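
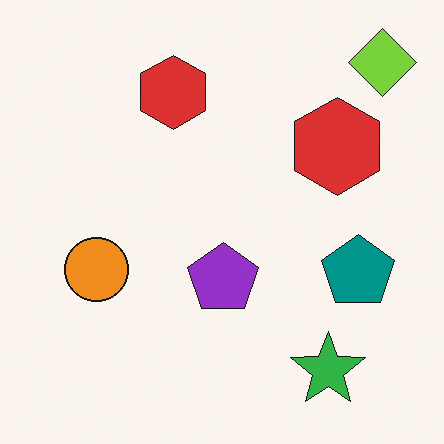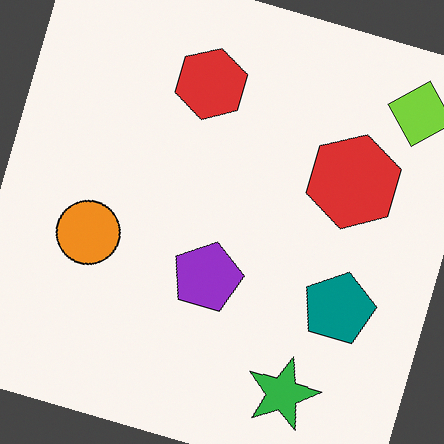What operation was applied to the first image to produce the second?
This is the original image rotated clockwise by a moderate amount.

Every shape is tilted by the same angle and the image corners show triangular fill wedges — a whole-image rotation by a non-right angle.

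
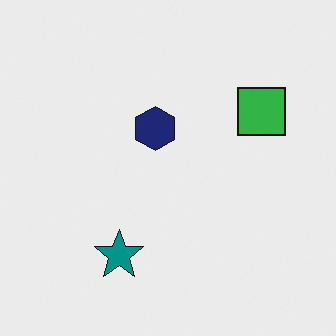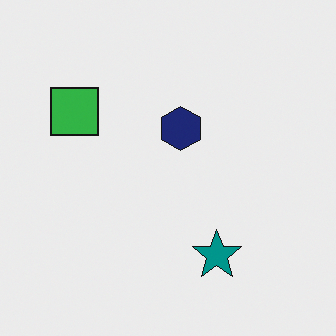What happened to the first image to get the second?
The transformation is: flipped horizontally (left ↔ right).

The green square is in the top-right of the first image and the top-left of the second — shapes on opposite sides of the vertical midline have swapped in a mirror flip.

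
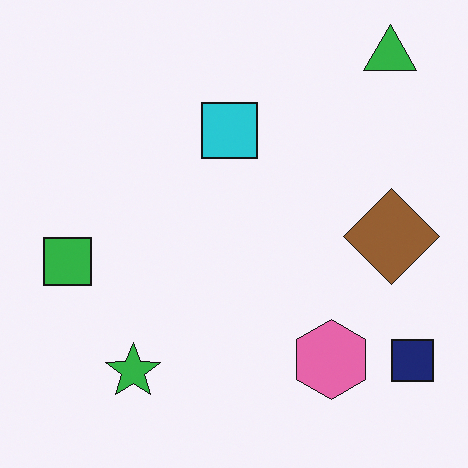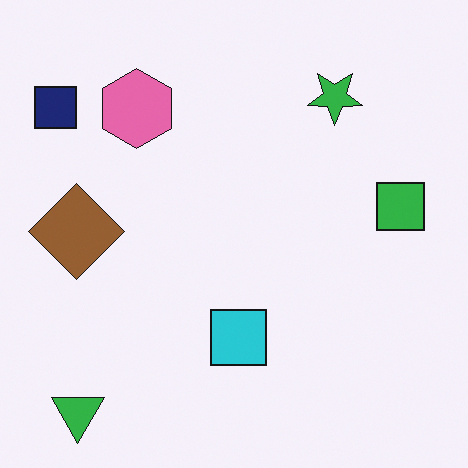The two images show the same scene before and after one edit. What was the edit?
Rotated 180°.

The green triangle sits in the top-right of the first image and the bottom-left of the second — consistent with a whole-image 180° rotation.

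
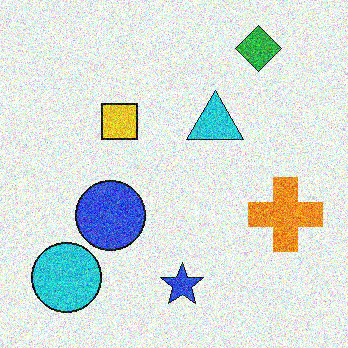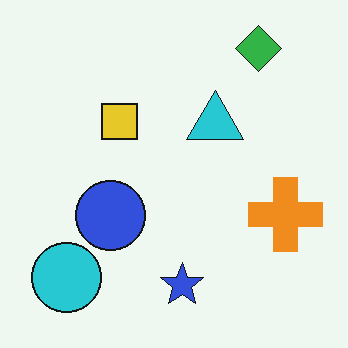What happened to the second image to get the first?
Degraded with a thick layer of grain.

Random speckle covers the whole image, including the flat background.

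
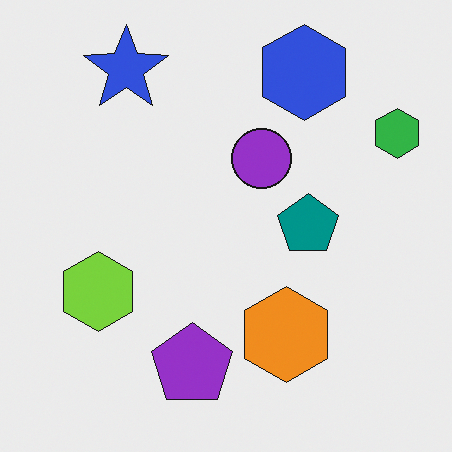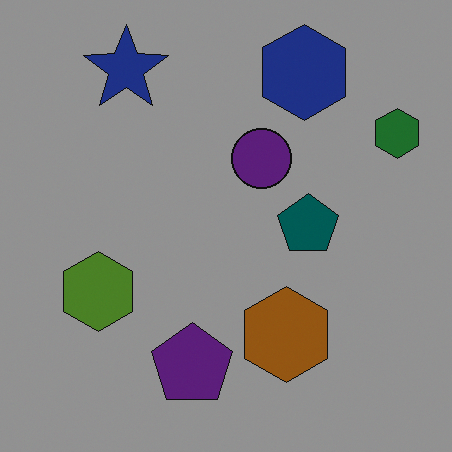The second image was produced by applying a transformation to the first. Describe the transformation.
The transformation is: noticeably darkened.

Every pixel — background and shapes alike — is uniformly darkened.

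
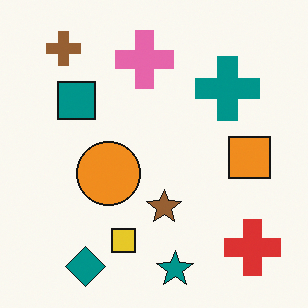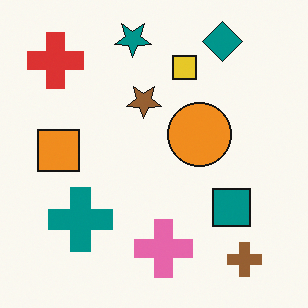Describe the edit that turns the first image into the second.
The second image is the first rotated 180°.

The brown cross sits in the top-left of the first image and the bottom-right of the second — consistent with a whole-image 180° rotation.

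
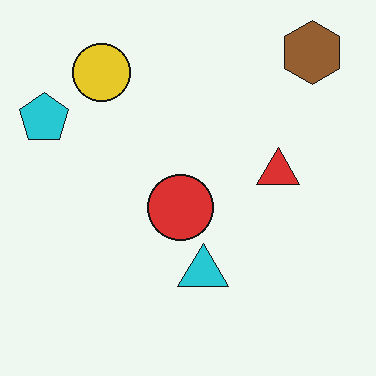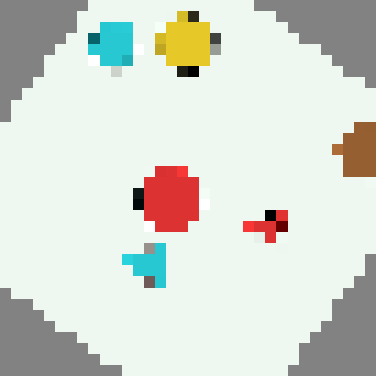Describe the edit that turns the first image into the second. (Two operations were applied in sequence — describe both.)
The transformation is: rotated clockwise by a large amount — several tens of degrees, then coarsely pixelated.

Every shape is tilted by the same angle and the image corners show triangular fill wedges — a whole-image rotation by a non-right angle. Shapes are reduced to large square blocks; fine edges and outlines are lost — a downscale-then-upscale (mosaic) effect.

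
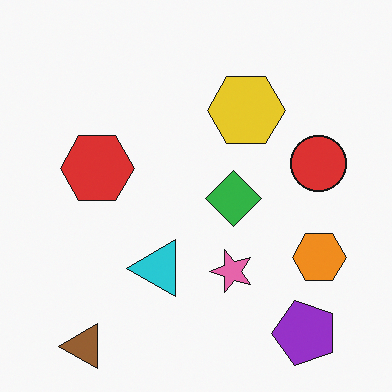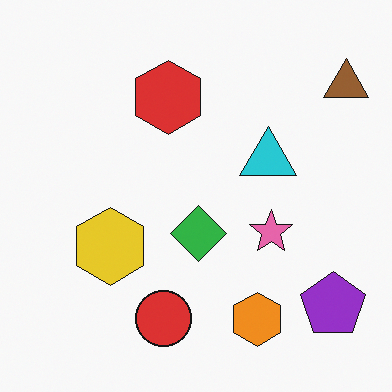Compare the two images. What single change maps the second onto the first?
The first image is the second transposed (reflected across the top-left ↔ bottom-right diagonal).

Shapes have swapped their row and column positions — what was in the top-right is now in the bottom-left — a diagonal reflection.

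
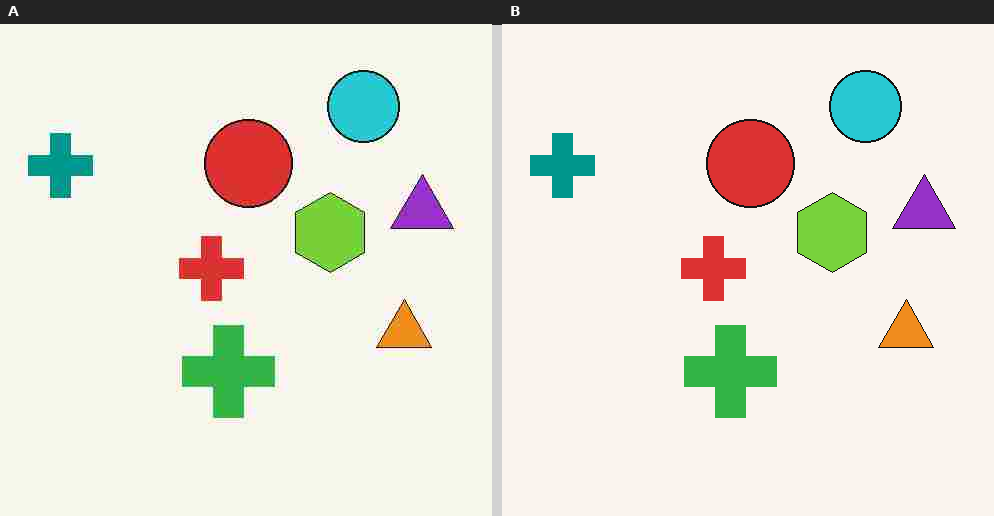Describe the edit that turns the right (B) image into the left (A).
The transformation is: heavily JPEG-compressed with obvious blocking artifacts.

Blocky 8×8 compression artifacts appear around shape edges and the flat background shows ringing — characteristic JPEG degradation.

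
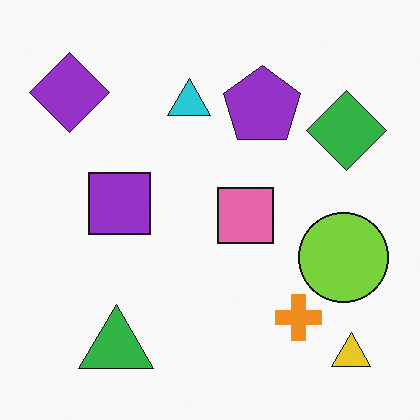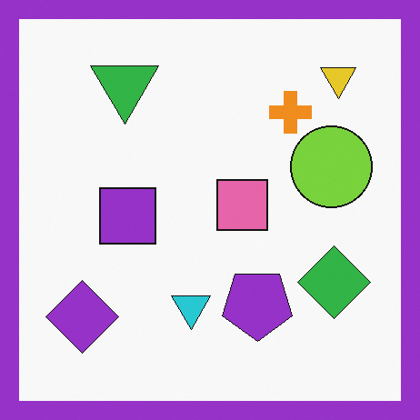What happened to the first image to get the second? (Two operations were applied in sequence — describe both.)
The second image is the first flipped vertically (top ↔ bottom), then framed with a purple border.

The yellow triangle is in the bottom-right of the first image and the top-right of the second — shapes on opposite sides of the horizontal midline have swapped in a mirror flip. A solid purple frame runs around the edge of the second image, with the content slightly shrunk inside it.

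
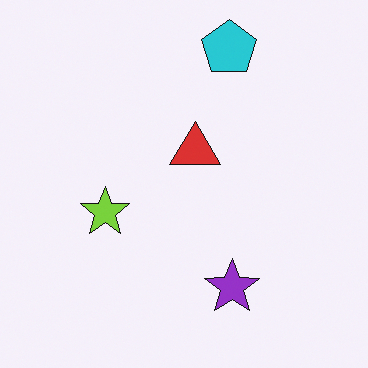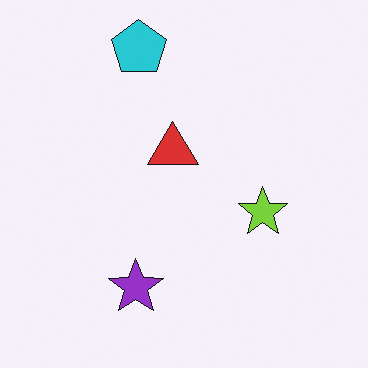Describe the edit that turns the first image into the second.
It was flipped horizontally (left ↔ right).

The lime star is in the left of the first image and the right of the second — shapes on opposite sides of the vertical midline have swapped in a mirror flip.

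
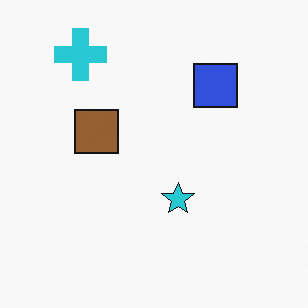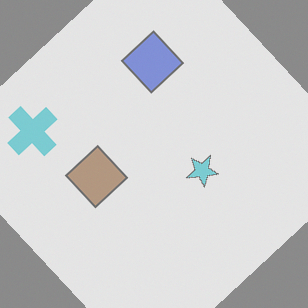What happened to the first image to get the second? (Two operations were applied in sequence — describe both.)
The image was rotated counter-clockwise by a large amount — several tens of degrees, then given much lower contrast.

Every shape is tilted by the same angle and the image corners show triangular fill wedges — a whole-image rotation by a non-right angle. Tones are pushed toward mid-grey across the whole image — a global contrast change.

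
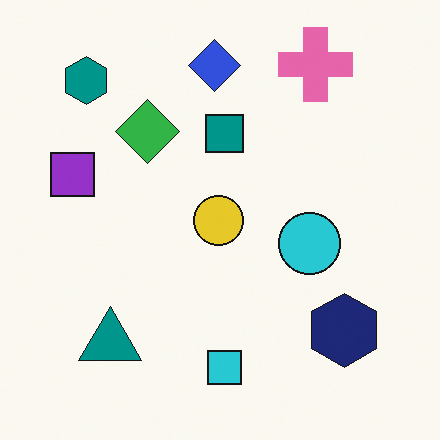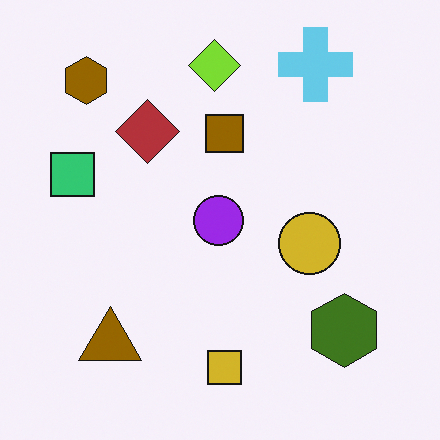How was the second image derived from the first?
This is the original image hue-shifted through roughly half the color wheel.

Every shape's color has rotated by the same amount around the hue wheel — a uniform hue shift.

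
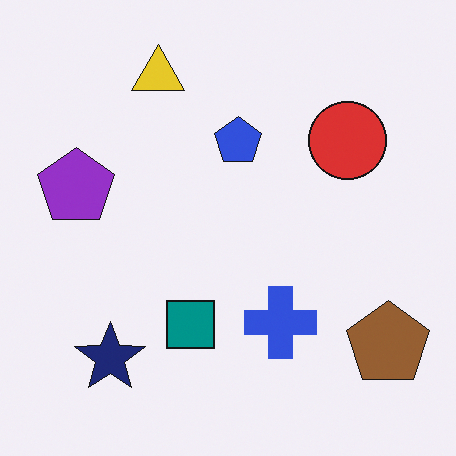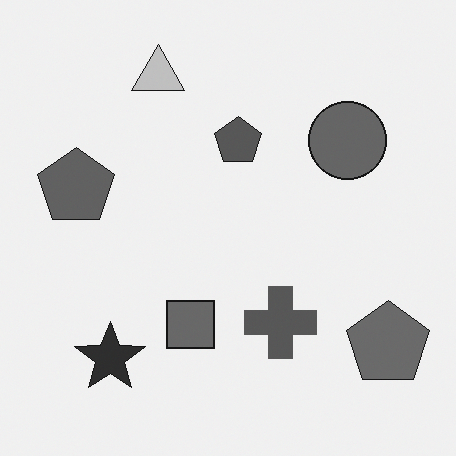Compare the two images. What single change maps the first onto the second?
The transformation is: converted to grayscale.

All color is removed — every shape is now a shade of grey.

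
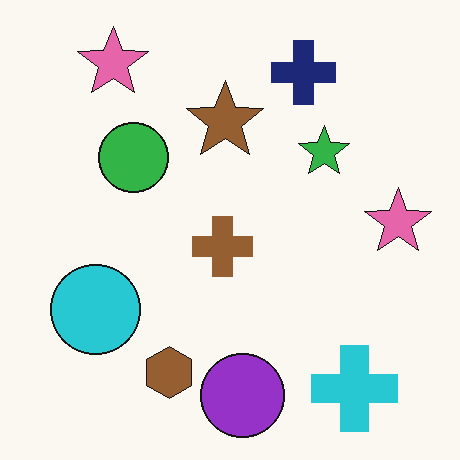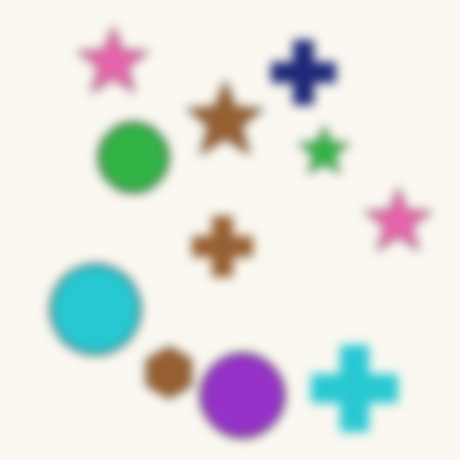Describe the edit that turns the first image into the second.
The second image is the first strongly gaussian-blurred.

Shape edges and outlines are uniformly softened across the whole image.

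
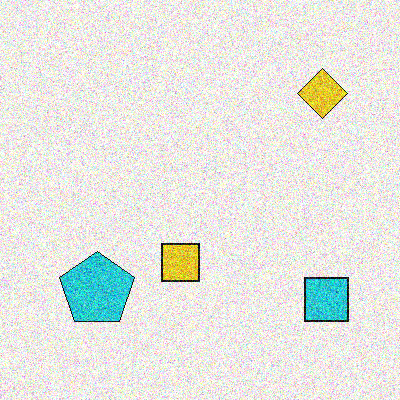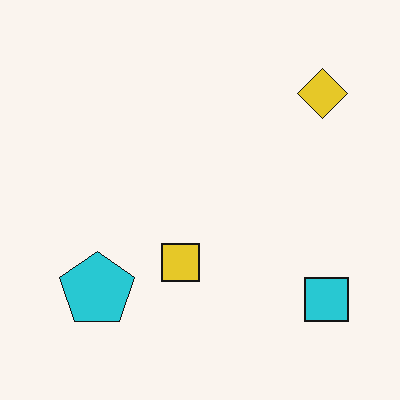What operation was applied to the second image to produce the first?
The transformation is: degraded with heavy additive noise.

Random speckle covers the whole image, including the flat background.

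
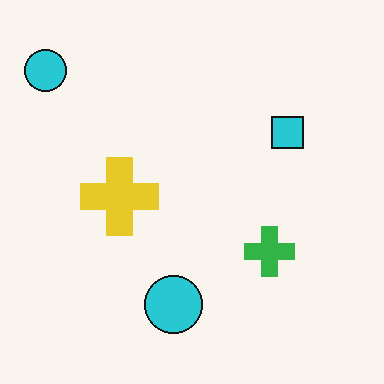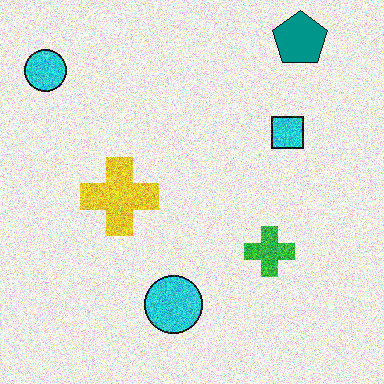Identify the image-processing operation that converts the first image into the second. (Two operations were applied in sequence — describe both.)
This is the original image degraded with strong gaussian noise, then overlaid with an additional teal pentagon.

Random speckle covers the whole image, including the flat background. A teal pentagon appears in the second image that is absent from the first.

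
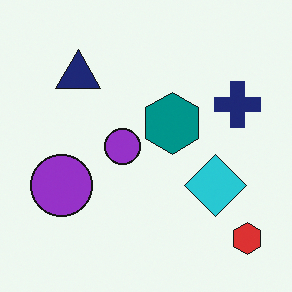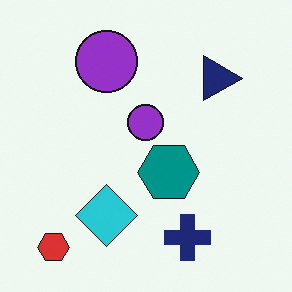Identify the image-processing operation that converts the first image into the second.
Rotated 90° clockwise.

The red hexagon sits in the bottom-right of the first image and the bottom-left of the second — consistent with a whole-image 90° clockwise rotation.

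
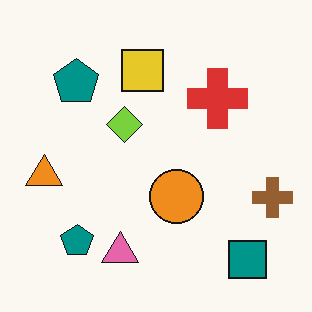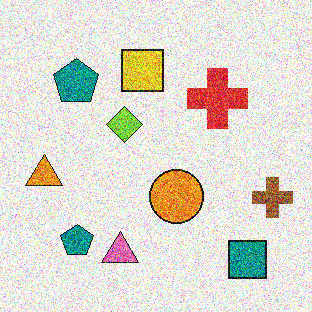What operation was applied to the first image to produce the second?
The image was degraded with a thick layer of grain.

Random speckle covers the whole image, including the flat background.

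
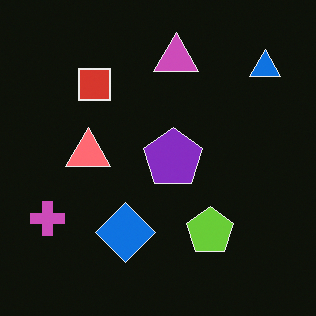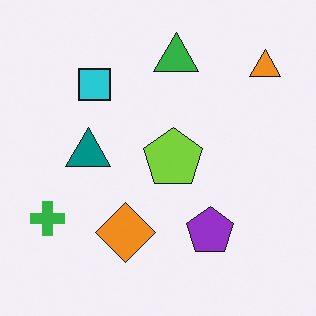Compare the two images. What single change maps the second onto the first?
The first image is the second color-inverted (negative).

The light background has become dark and every shape's color is its complement — a photographic negative.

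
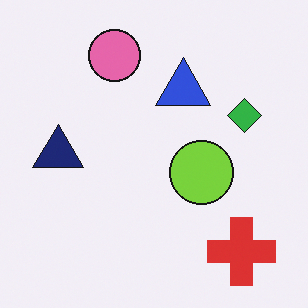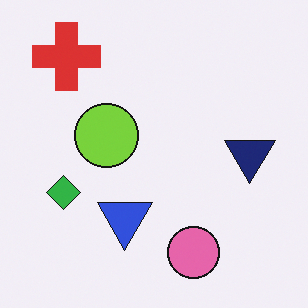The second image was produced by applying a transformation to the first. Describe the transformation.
The image was rotated 180°.

The red cross sits in the bottom-right of the first image and the top-left of the second — consistent with a whole-image 180° rotation.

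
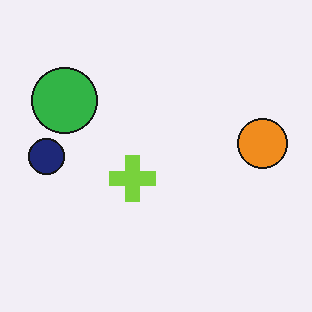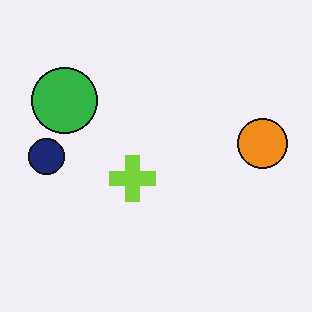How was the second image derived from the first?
Given moderate JPEG compression.

Blocky 8×8 compression artifacts appear around shape edges and the flat background shows ringing — characteristic JPEG degradation.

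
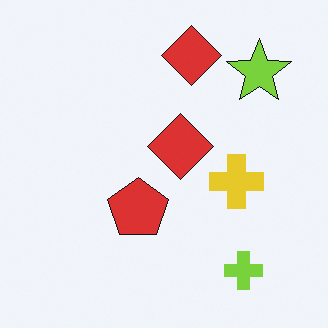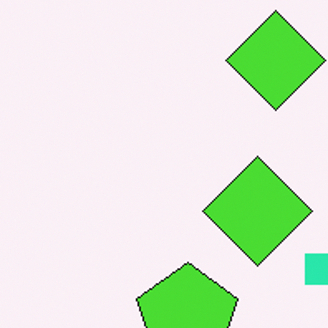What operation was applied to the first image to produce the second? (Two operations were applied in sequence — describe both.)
This is the original image hue-shifted by a moderate amount, then cropped tightly and scaled back up.

Every shape's color has rotated by the same amount around the hue wheel — a uniform hue shift. The visible shapes are larger and the field of view is narrower; shapes near the original edges may be partly or wholly outside the frame — a crop-and-rescale.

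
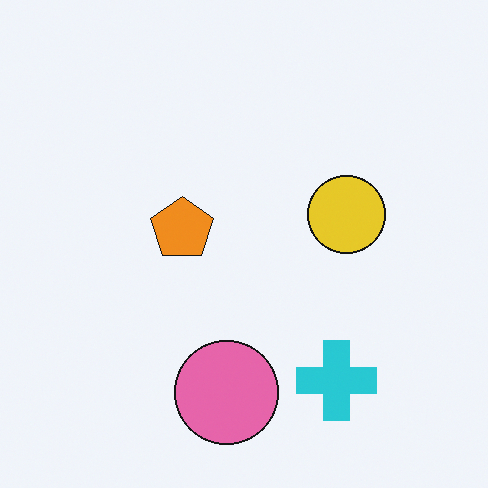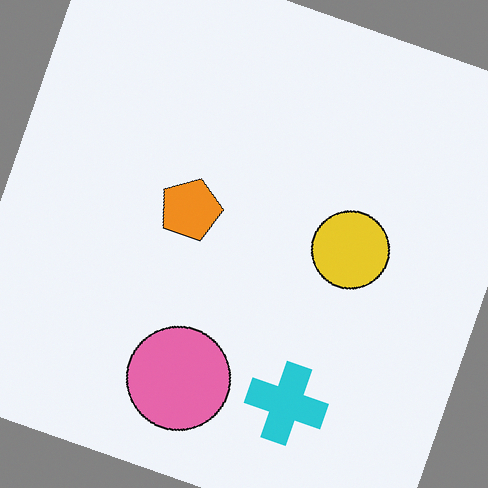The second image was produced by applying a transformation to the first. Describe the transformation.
Rotated clockwise by a clearly visible amount.

Every shape is tilted by the same angle and the image corners show triangular fill wedges — a whole-image rotation by a non-right angle.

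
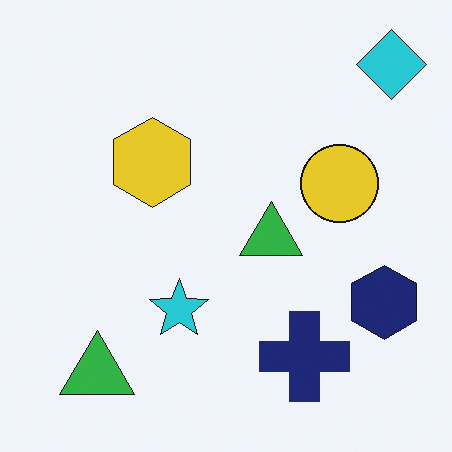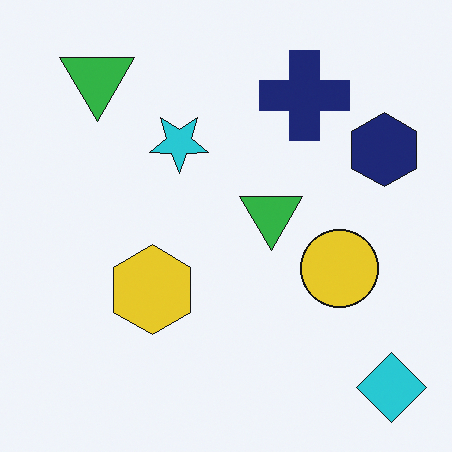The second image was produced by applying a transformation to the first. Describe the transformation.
Flipped vertically (top ↔ bottom).

The cyan diamond is in the top-right of the first image and the bottom-right of the second — shapes on opposite sides of the horizontal midline have swapped in a mirror flip.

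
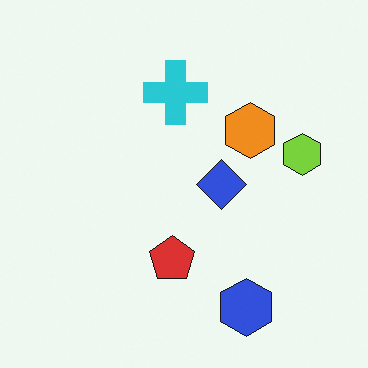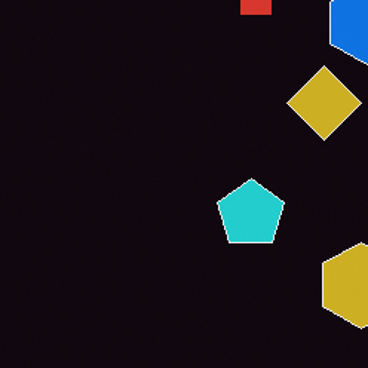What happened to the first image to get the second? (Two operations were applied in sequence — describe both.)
The second image is the first cropped to a modestly smaller region and rescaled, then color-inverted (negative).

The visible shapes are larger and the field of view is narrower; shapes near the original edges may be partly or wholly outside the frame — a crop-and-rescale. The light background has become dark and every shape's color is its complement — a photographic negative.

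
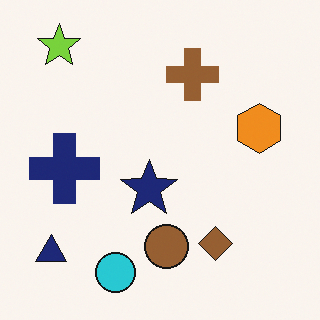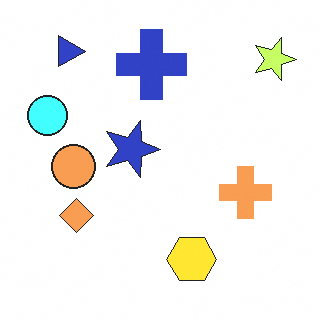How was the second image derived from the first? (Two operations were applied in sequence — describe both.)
The second image is the first brightened a lot, then rotated 90° clockwise.

Every pixel — background and shapes alike — is uniformly brightened. The lime star sits in the top-left of the first image and the top-right of the second — consistent with a whole-image 90° clockwise rotation.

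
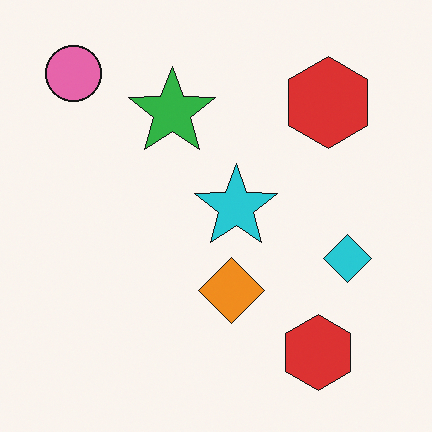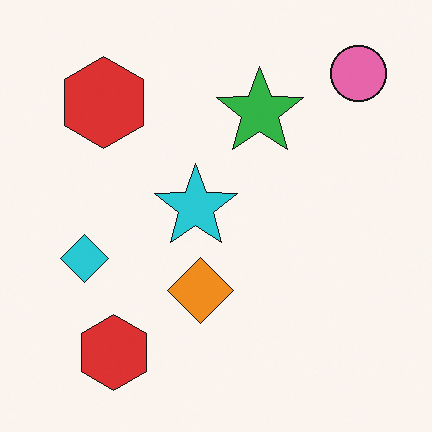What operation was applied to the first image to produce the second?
The second image is the first flipped horizontally (left ↔ right).

The pink circle is in the top-left of the first image and the top-right of the second — shapes on opposite sides of the vertical midline have swapped in a mirror flip.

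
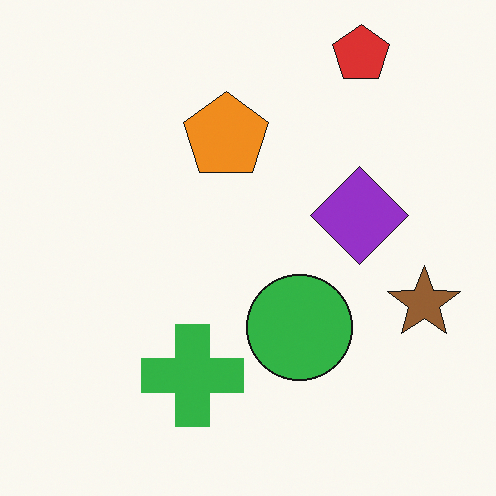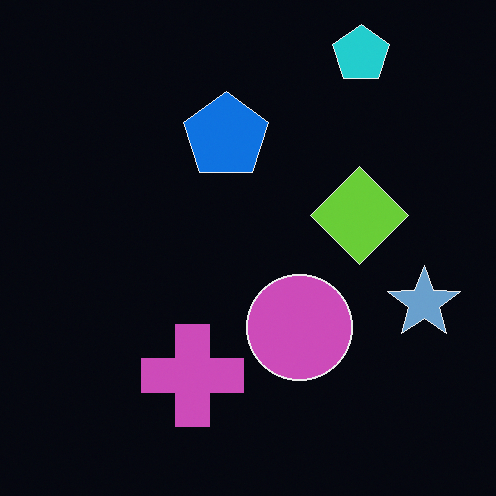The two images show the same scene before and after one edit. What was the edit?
Color-inverted (negative).

The light background has become dark and every shape's color is its complement — a photographic negative.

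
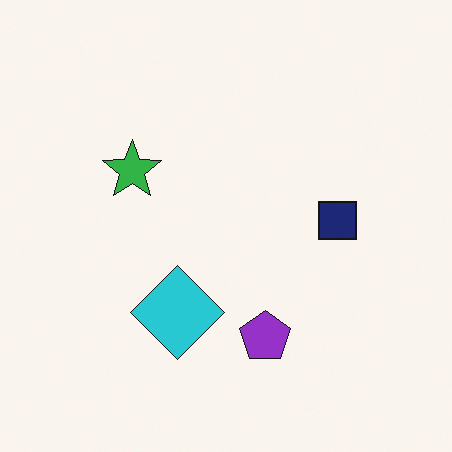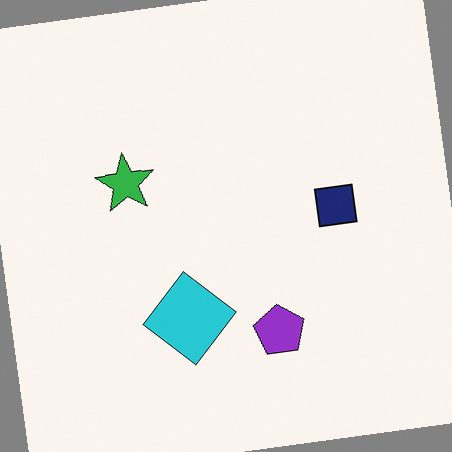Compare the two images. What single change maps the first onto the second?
The transformation is: rotated counter-clockwise by a slight angle.

Every shape is tilted by the same angle and the image corners show triangular fill wedges — a whole-image rotation by a non-right angle.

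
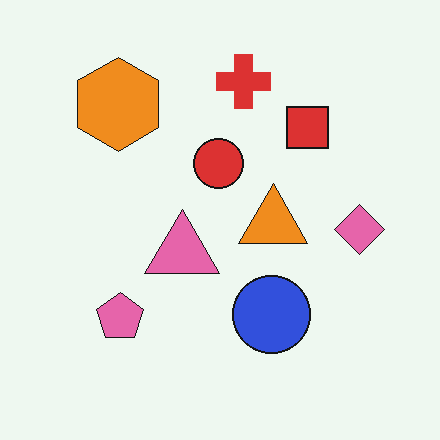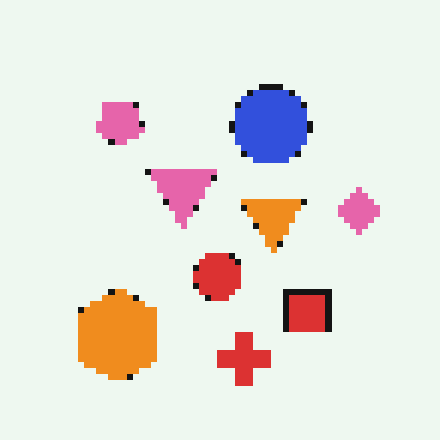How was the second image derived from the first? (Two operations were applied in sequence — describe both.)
It was flipped vertically (top ↔ bottom), then moderately pixelated.

The red cross is in the top of the first image and the bottom of the second — shapes on opposite sides of the horizontal midline have swapped in a mirror flip. Shapes are reduced to large square blocks; fine edges and outlines are lost — a downscale-then-upscale (mosaic) effect.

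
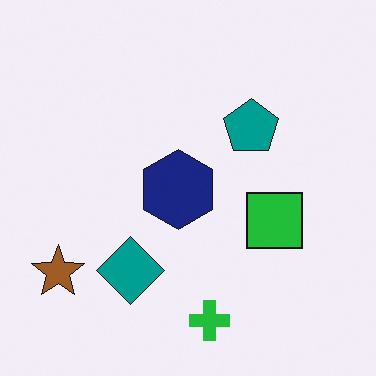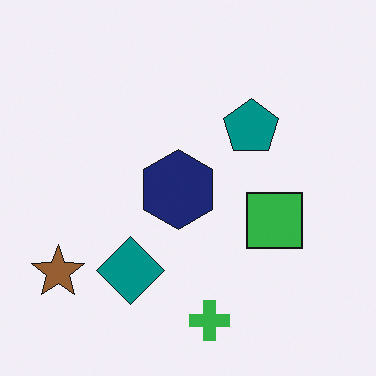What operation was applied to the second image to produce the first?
The first image is the second slightly oversaturated.

All colors are more vivid — a global saturation change.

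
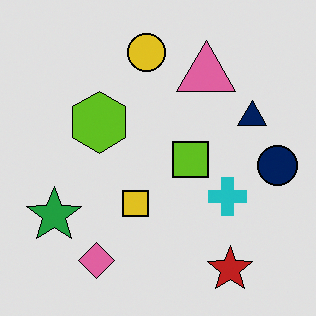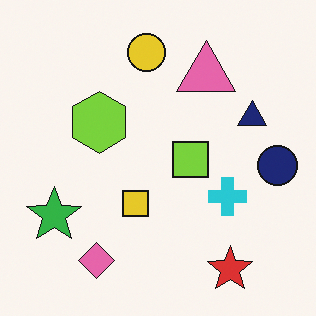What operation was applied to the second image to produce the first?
The image was posterized to a reduced palette.

Each flat color has snapped to a coarser quantized level — most visibly, the near-white background has dropped to a flat grey.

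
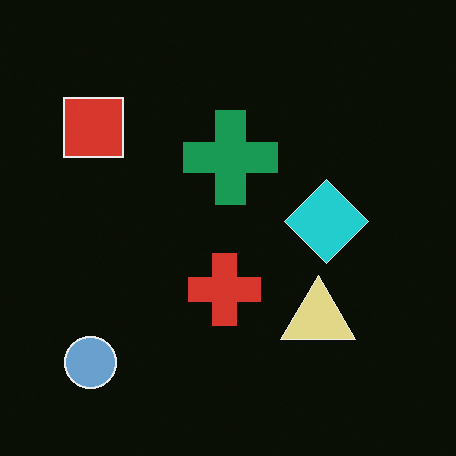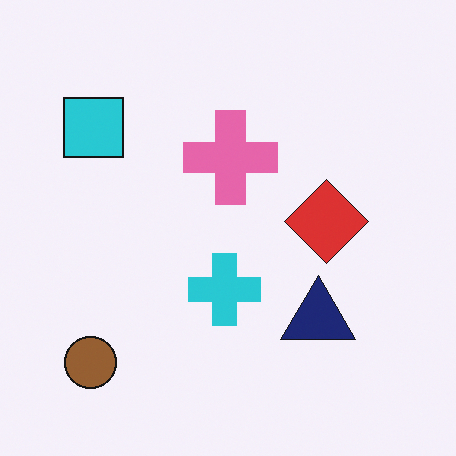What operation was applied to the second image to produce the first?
The transformation is: color-inverted (negative).

The light background has become dark and every shape's color is its complement — a photographic negative.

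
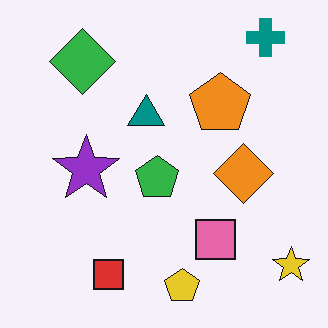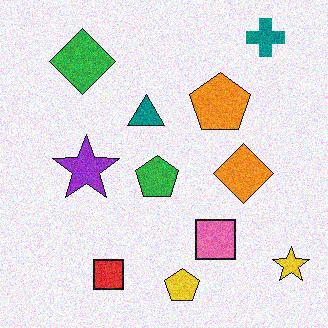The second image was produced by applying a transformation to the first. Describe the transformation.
Degraded with visible gaussian noise.

Random speckle covers the whole image, including the flat background.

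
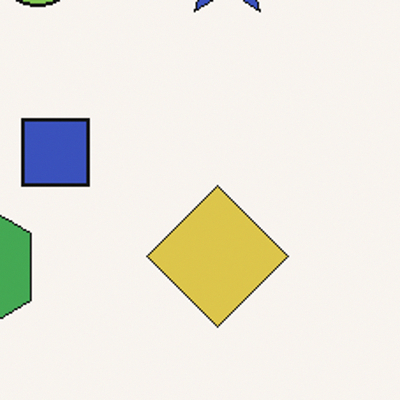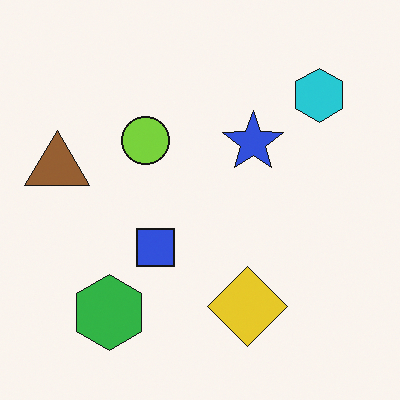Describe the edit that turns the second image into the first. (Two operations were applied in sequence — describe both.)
The first image is the second cropped tightly and scaled back up, then slightly desaturated.

The visible shapes are larger and the field of view is narrower; shapes near the original edges may be partly or wholly outside the frame — a crop-and-rescale. All colors are more muted and greyish — a global saturation change.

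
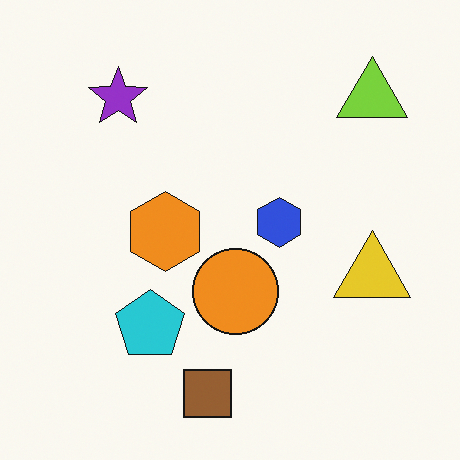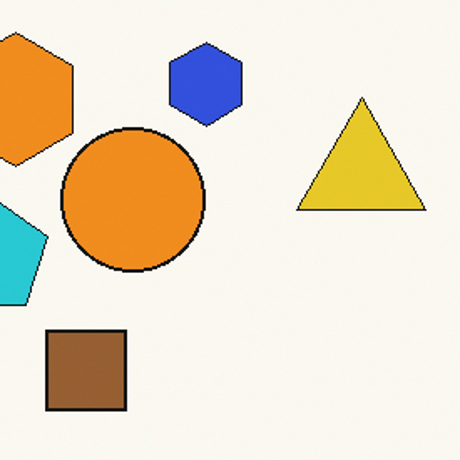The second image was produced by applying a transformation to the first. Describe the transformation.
Cropped to a noticeably smaller region and rescaled.

The visible shapes are larger and the field of view is narrower; shapes near the original edges may be partly or wholly outside the frame — a crop-and-rescale.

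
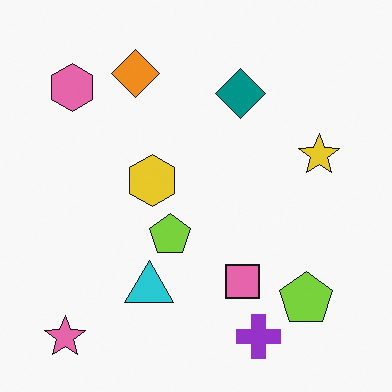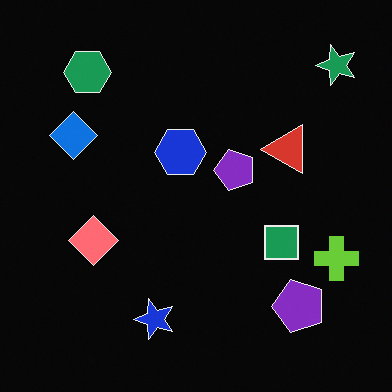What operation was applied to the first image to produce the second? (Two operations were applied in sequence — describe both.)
It was transposed (reflected across the top-left ↔ bottom-right diagonal), then color-inverted (negative).

Shapes have swapped their row and column positions — what was in the top-right is now in the bottom-left — a diagonal reflection. The light background has become dark and every shape's color is its complement — a photographic negative.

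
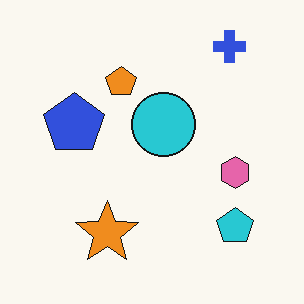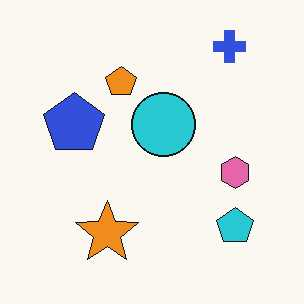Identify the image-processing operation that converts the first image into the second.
It was given moderate JPEG compression.

Blocky 8×8 compression artifacts appear around shape edges and the flat background shows ringing — characteristic JPEG degradation.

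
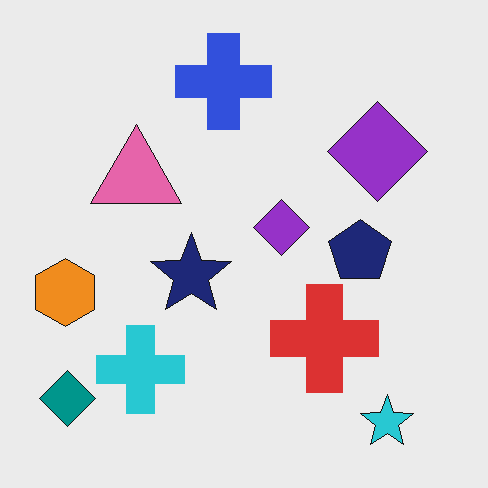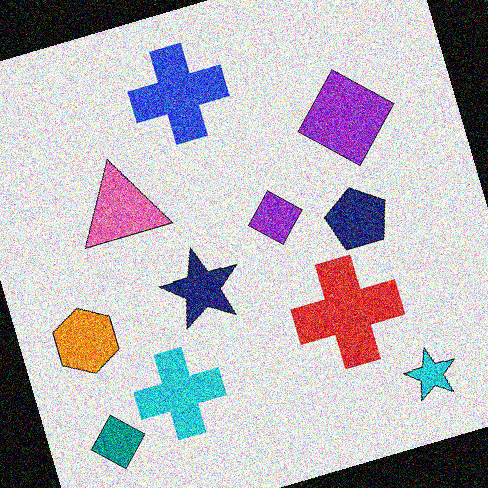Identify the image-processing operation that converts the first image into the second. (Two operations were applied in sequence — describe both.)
Rotated counter-clockwise by a moderate amount, then degraded with strong gaussian noise.

Every shape is tilted by the same angle and the image corners show triangular fill wedges — a whole-image rotation by a non-right angle. Random speckle covers the whole image, including the flat background.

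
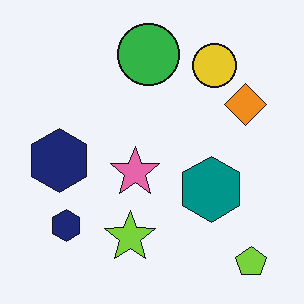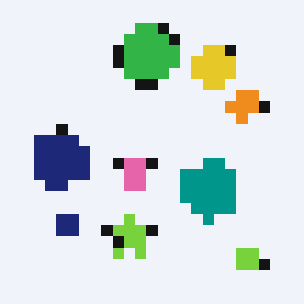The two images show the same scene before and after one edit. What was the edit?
This is the original image heavily pixelated into large blocks.

Shapes are reduced to large square blocks; fine edges and outlines are lost — a downscale-then-upscale (mosaic) effect.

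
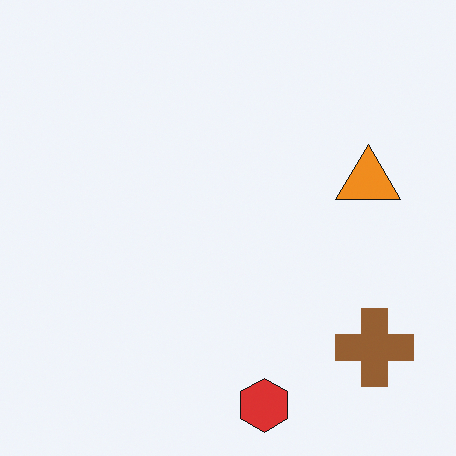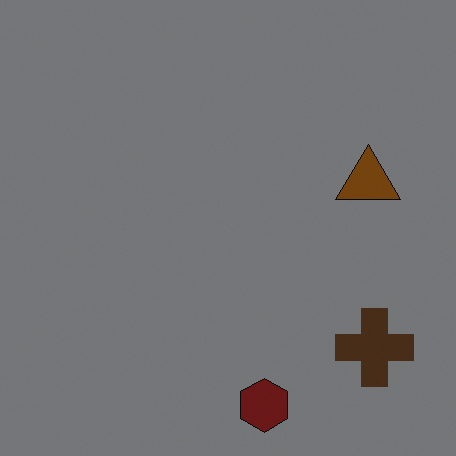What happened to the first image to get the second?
This is the original image darkened a lot.

Every pixel — background and shapes alike — is uniformly darkened.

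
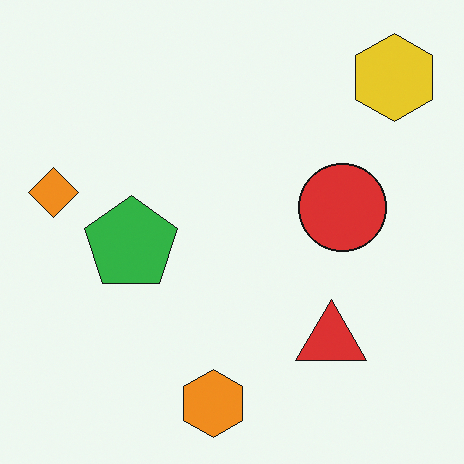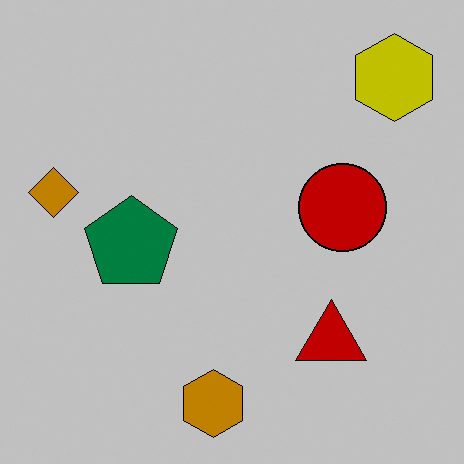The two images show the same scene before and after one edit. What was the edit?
This is the original image aggressively posterized.

Each flat color has snapped to a coarser quantized level — most visibly, the near-white background has dropped to a flat grey.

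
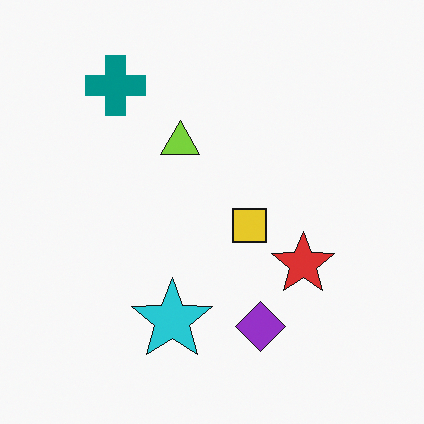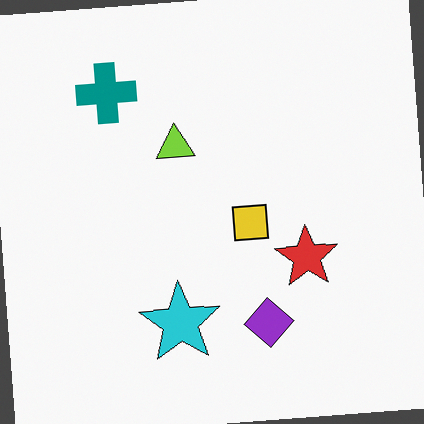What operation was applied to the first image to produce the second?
The second image is the first rotated counter-clockwise by a few degrees.

Every shape is tilted by the same angle and the image corners show triangular fill wedges — a whole-image rotation by a non-right angle.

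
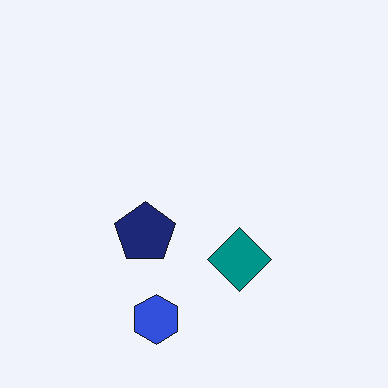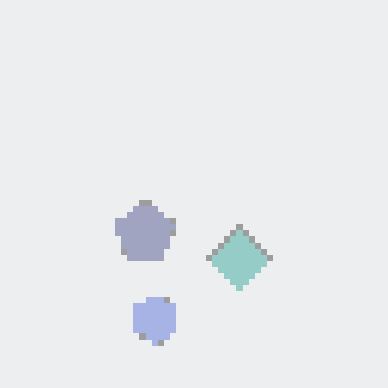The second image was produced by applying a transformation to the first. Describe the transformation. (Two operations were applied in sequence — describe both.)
Pixelated into visible square blocks, then washed out (contrast reduced).

Shapes are reduced to large square blocks; fine edges and outlines are lost — a downscale-then-upscale (mosaic) effect. Tones are pushed toward mid-grey across the whole image — a global contrast change.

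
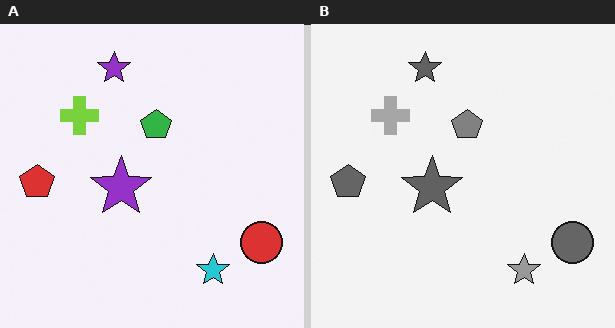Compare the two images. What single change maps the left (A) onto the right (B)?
This is the original image converted to grayscale.

All color is removed — every shape is now a shade of grey.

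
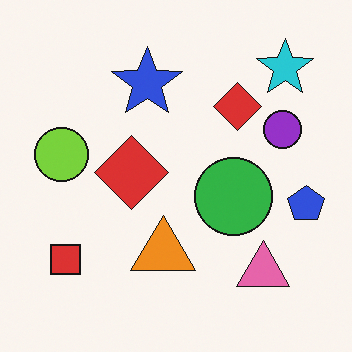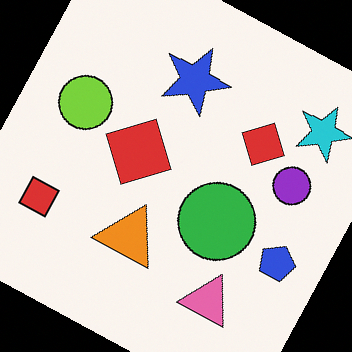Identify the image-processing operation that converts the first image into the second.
It was rotated clockwise by a clearly visible amount.

Every shape is tilted by the same angle and the image corners show triangular fill wedges — a whole-image rotation by a non-right angle.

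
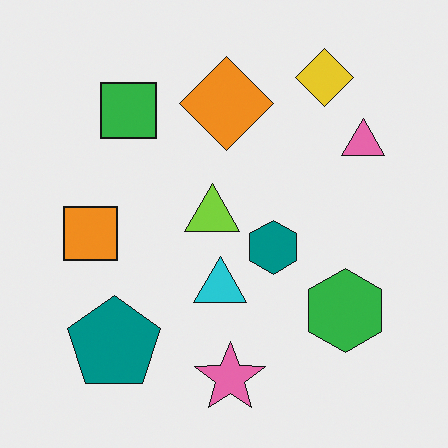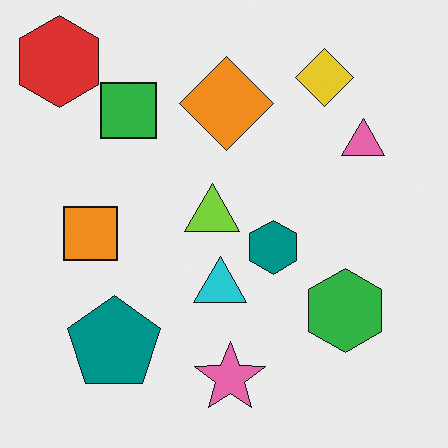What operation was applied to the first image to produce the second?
This is the original image overlaid with an additional red hexagon.

A red hexagon appears in the second image that is absent from the first.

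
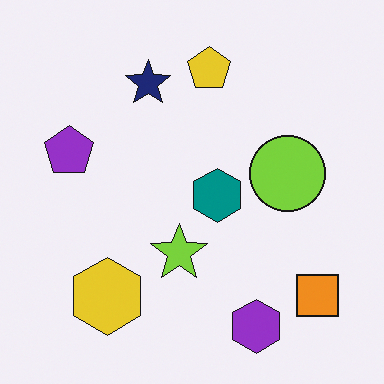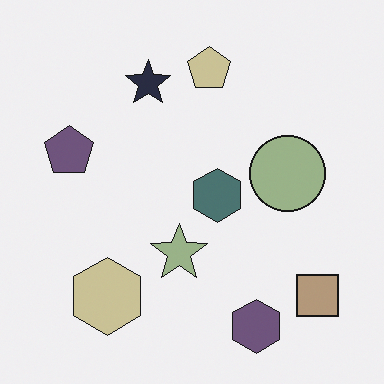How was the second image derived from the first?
The second image is the first heavily desaturated.

All colors are more muted and greyish — a global saturation change.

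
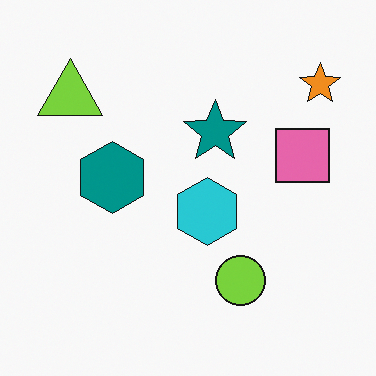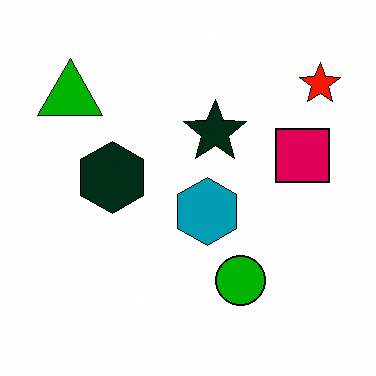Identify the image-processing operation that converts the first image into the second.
The image was given much higher contrast.

Tones are pushed away from mid-grey across the whole image — a global contrast change.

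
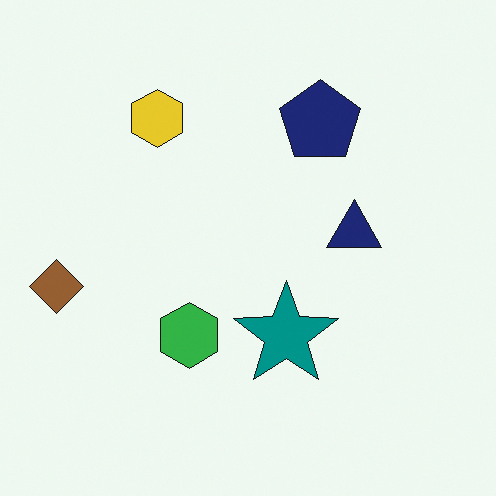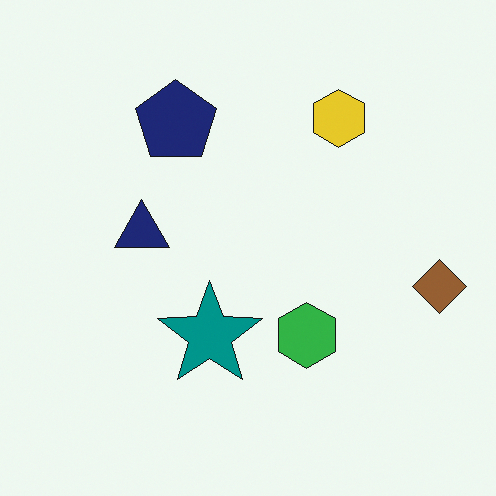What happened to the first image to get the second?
It was flipped horizontally (left ↔ right).

The brown diamond is in the left of the first image and the right of the second — shapes on opposite sides of the vertical midline have swapped in a mirror flip.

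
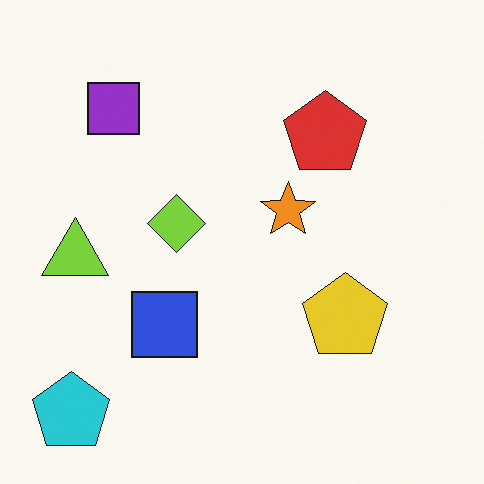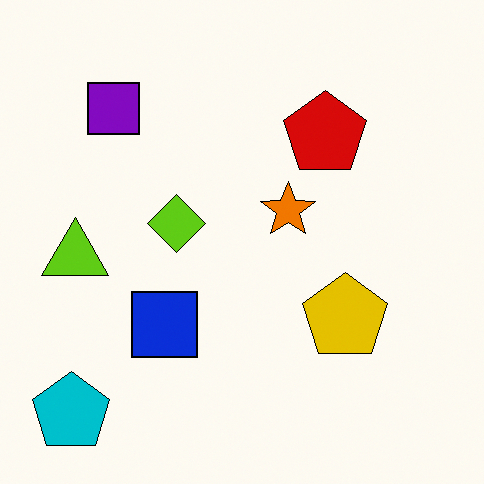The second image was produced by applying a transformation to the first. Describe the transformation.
Given slightly increased contrast.

Tones are pushed away from mid-grey across the whole image — a global contrast change.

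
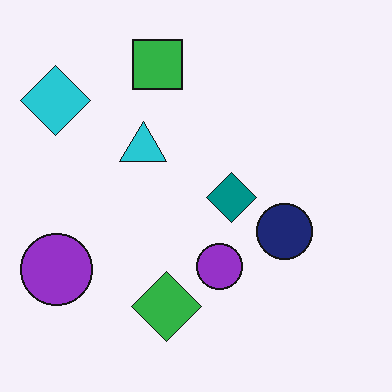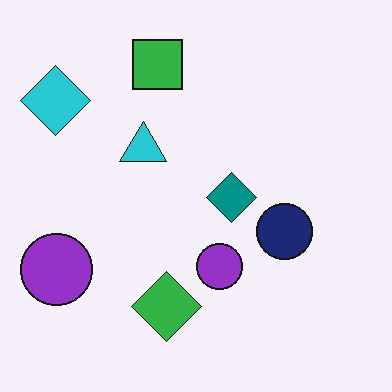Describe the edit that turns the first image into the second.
It was given moderate JPEG compression.

Blocky 8×8 compression artifacts appear around shape edges and the flat background shows ringing — characteristic JPEG degradation.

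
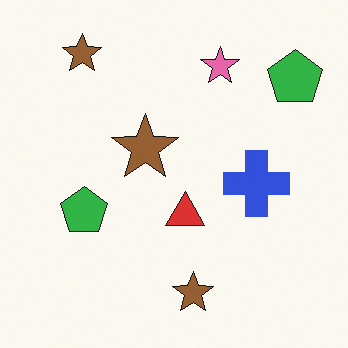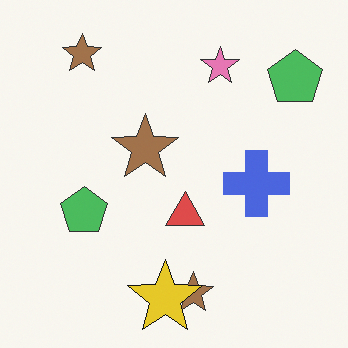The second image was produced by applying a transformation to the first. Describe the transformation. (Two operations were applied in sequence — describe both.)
The transformation is: given slightly reduced contrast, then overlaid with an additional yellow star.

Tones are pushed toward mid-grey across the whole image — a global contrast change. A yellow star appears in the second image that is absent from the first.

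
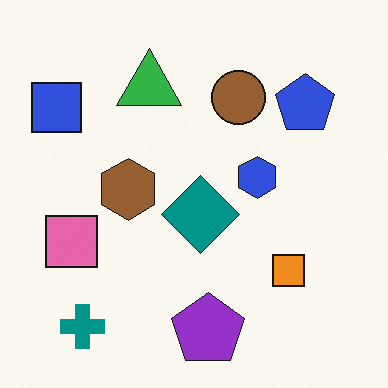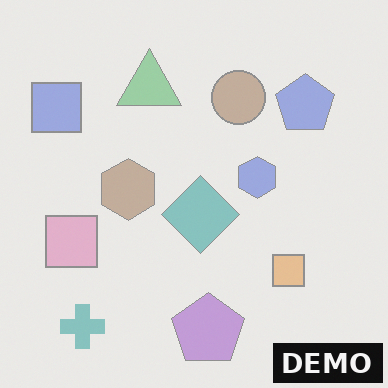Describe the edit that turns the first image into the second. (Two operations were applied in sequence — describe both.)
This is the original image washed out (contrast reduced), then watermarked with the text "DEMO" in the lower-right corner.

Tones are pushed toward mid-grey across the whole image — a global contrast change. A dark label reading "DEMO" appears in the lower-right corner.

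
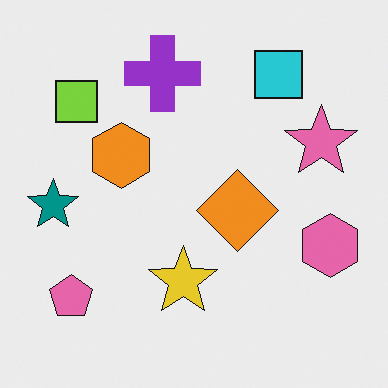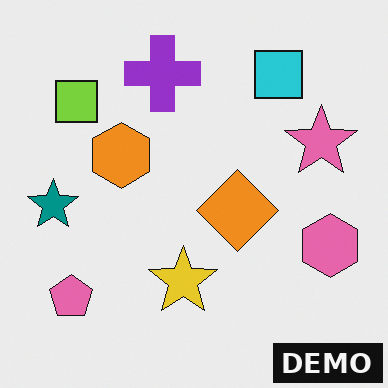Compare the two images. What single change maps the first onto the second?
Watermarked with the text "DEMO" in the lower-right corner.

A dark label reading "DEMO" appears in the lower-right corner.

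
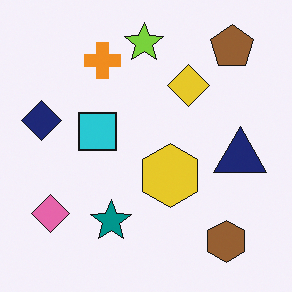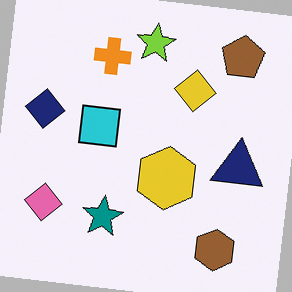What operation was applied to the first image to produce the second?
This is the original image rotated clockwise by a slight angle.

Every shape is tilted by the same angle and the image corners show triangular fill wedges — a whole-image rotation by a non-right angle.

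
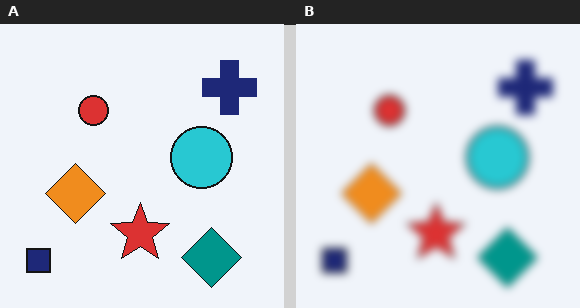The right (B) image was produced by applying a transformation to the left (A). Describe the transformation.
The image was moderately blurred.

Shape edges and outlines are uniformly softened across the whole image.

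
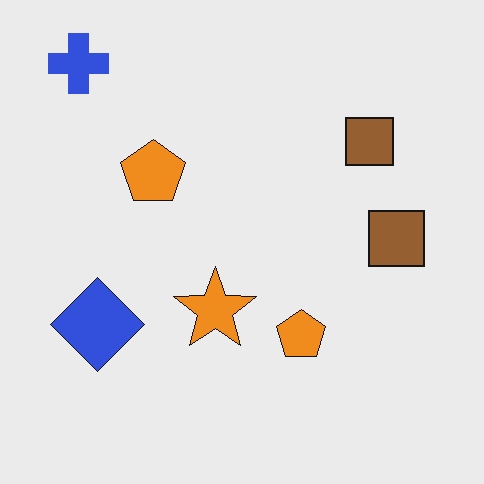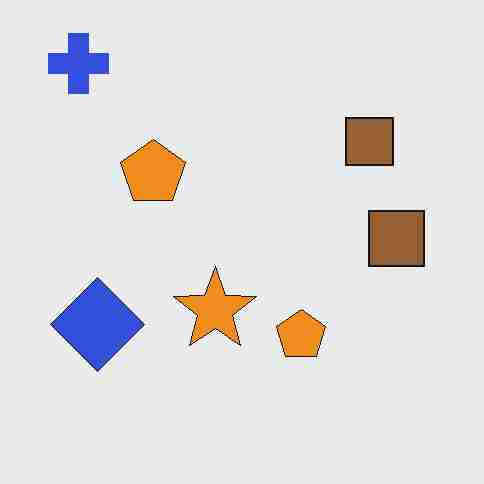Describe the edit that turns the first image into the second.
Heavily JPEG-compressed with obvious blocking artifacts.

Blocky 8×8 compression artifacts appear around shape edges and the flat background shows ringing — characteristic JPEG degradation.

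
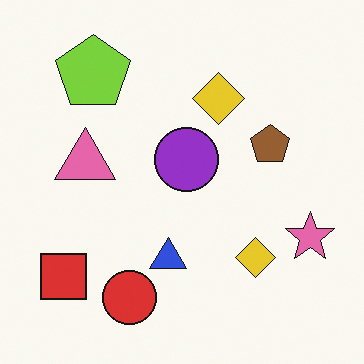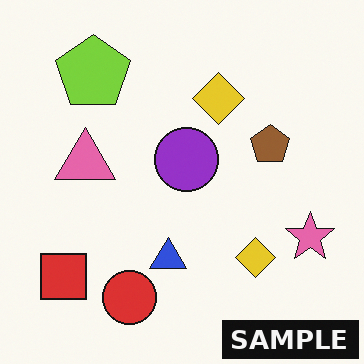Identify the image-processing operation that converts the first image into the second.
Watermarked with the text "SAMPLE" in the lower-right corner.

A dark label reading "SAMPLE" appears in the lower-right corner.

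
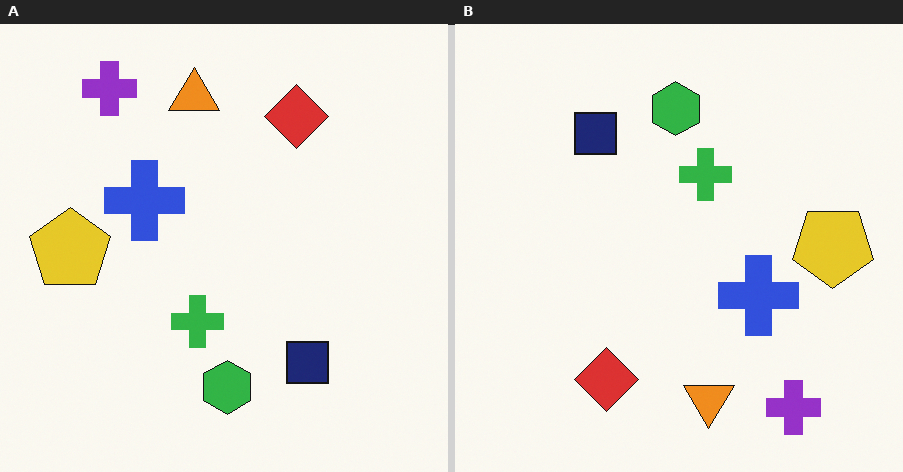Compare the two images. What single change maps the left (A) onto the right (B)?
The image was rotated 180°.

The purple cross sits in the top-left of the left (A) image and the bottom-right of the right (B) — consistent with a whole-image 180° rotation.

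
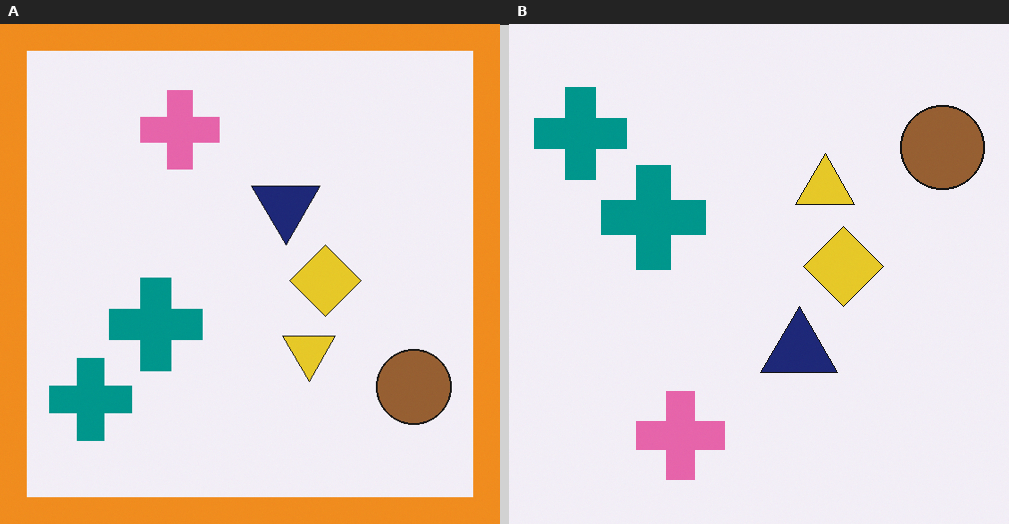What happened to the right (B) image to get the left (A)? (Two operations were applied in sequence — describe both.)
It was flipped vertically (top ↔ bottom), then framed with a orange border.

The pink cross is in the bottom of the right (B) image and the top of the left (A) — shapes on opposite sides of the horizontal midline have swapped in a mirror flip. A solid orange frame runs around the edge of the left (A) image, with the content slightly shrunk inside it.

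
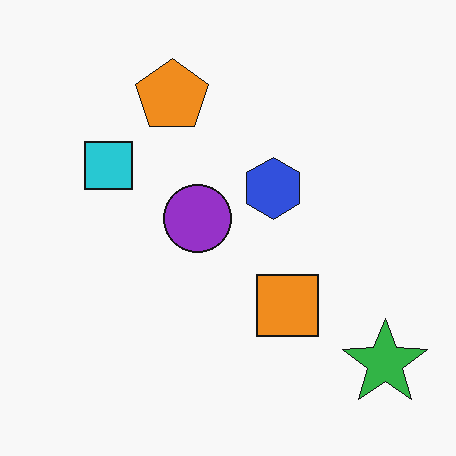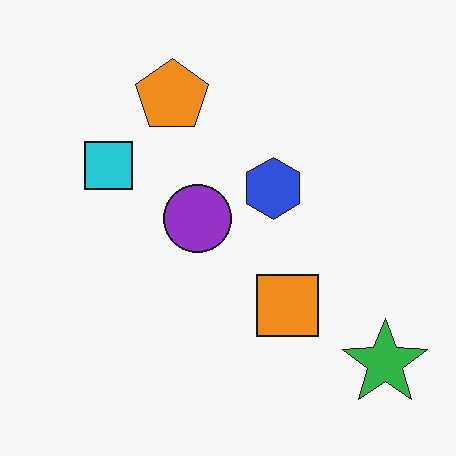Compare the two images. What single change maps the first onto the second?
The image was JPEG-compressed with visible artifacts.

Blocky 8×8 compression artifacts appear around shape edges and the flat background shows ringing — characteristic JPEG degradation.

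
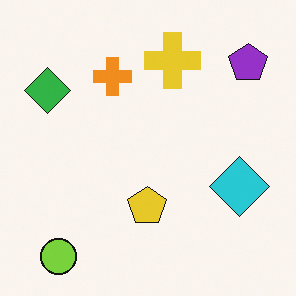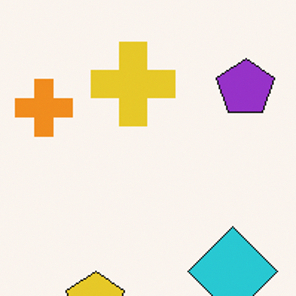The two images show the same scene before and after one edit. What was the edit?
Cropped slightly and scaled back up.

The visible shapes are larger and the field of view is narrower; shapes near the original edges may be partly or wholly outside the frame — a crop-and-rescale.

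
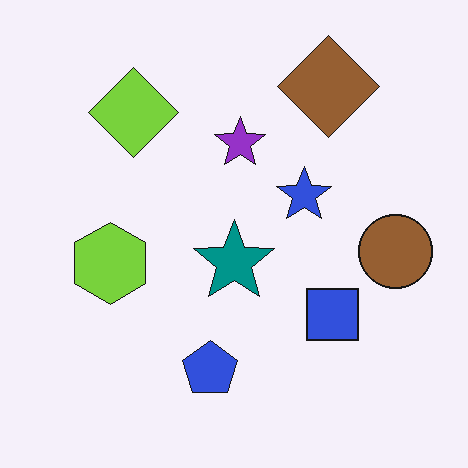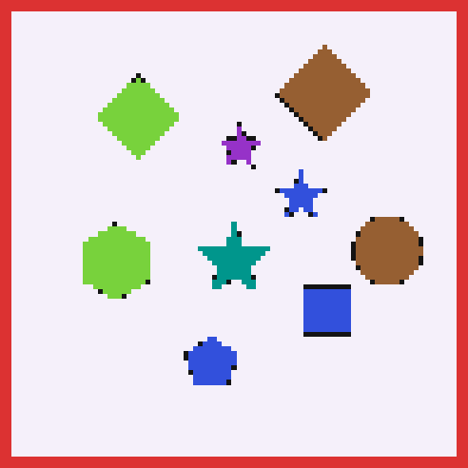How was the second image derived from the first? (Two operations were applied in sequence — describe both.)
This is the original image mildly pixelated, then framed with a red border.

Shapes are reduced to large square blocks; fine edges and outlines are lost — a downscale-then-upscale (mosaic) effect. A solid red frame runs around the edge of the second image, with the content slightly shrunk inside it.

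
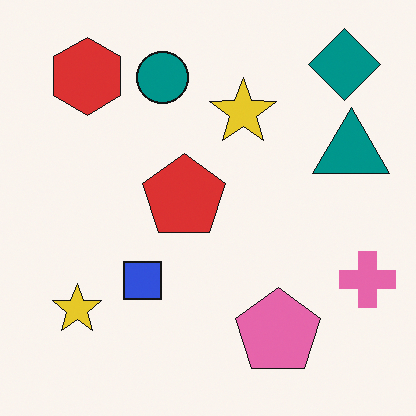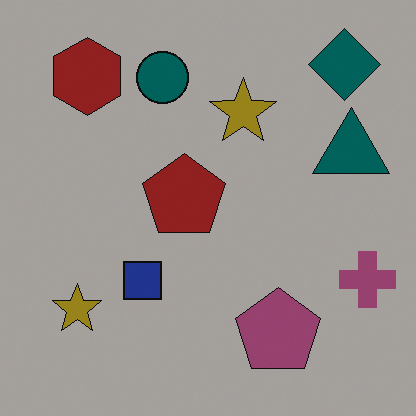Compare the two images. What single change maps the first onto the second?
The transformation is: darkened a lot.

Every pixel — background and shapes alike — is uniformly darkened.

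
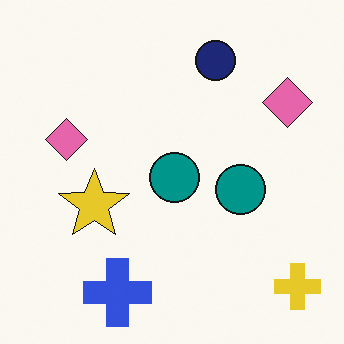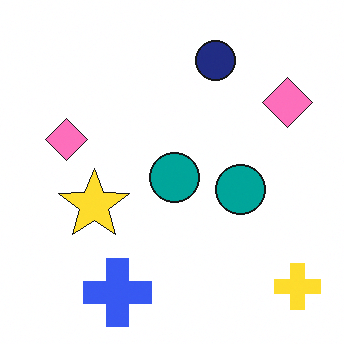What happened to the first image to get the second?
It was slightly brightened.

Every pixel — background and shapes alike — is uniformly brightened.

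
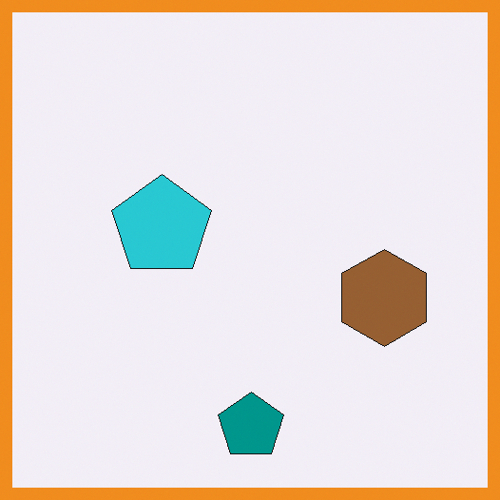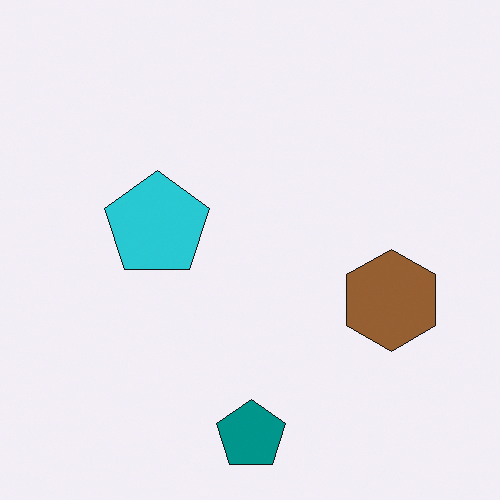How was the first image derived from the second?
The image was framed with a orange border.

A solid orange frame runs around the edge of the first image, with the content slightly shrunk inside it.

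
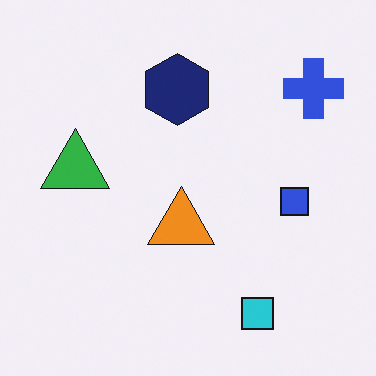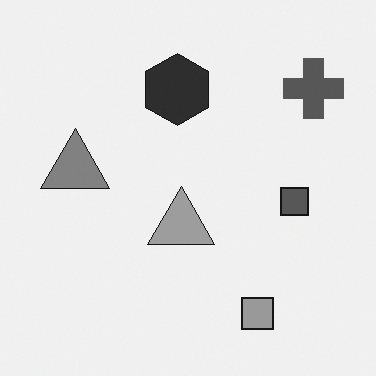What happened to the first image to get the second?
The transformation is: converted to grayscale.

All color is removed — every shape is now a shade of grey.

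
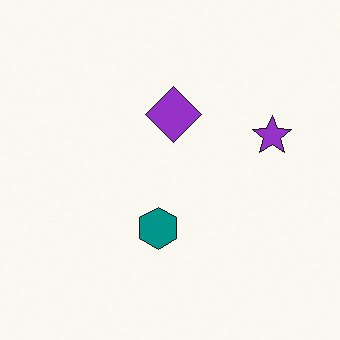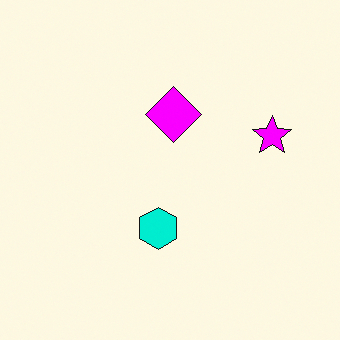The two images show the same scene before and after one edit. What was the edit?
The second image is the first heavily oversaturated.

All colors are more vivid — a global saturation change.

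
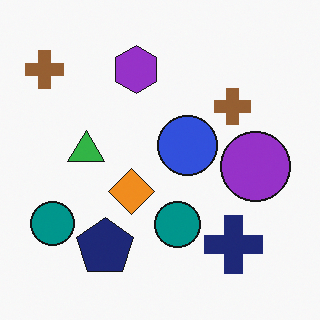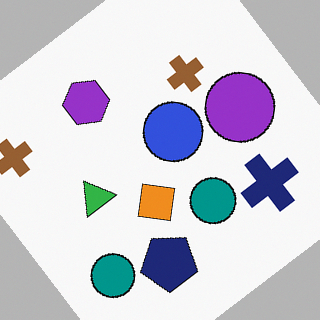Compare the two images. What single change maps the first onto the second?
This is the original image rotated counter-clockwise by a large amount — several tens of degrees.

Every shape is tilted by the same angle and the image corners show triangular fill wedges — a whole-image rotation by a non-right angle.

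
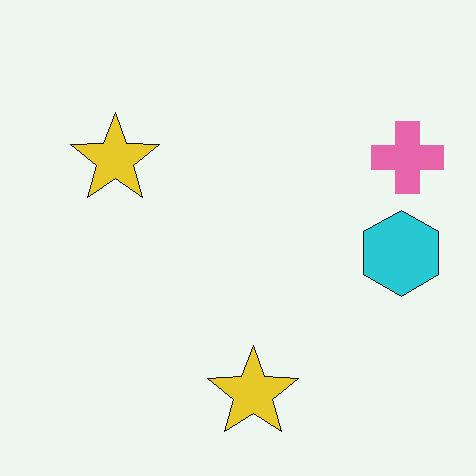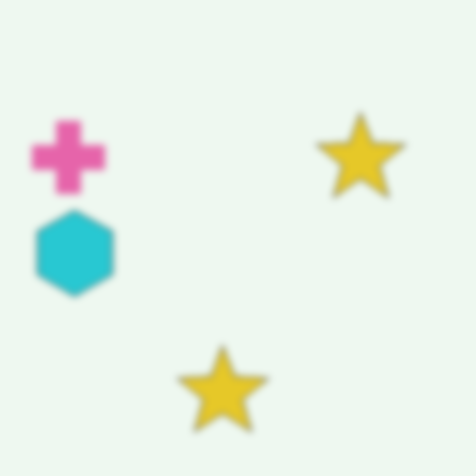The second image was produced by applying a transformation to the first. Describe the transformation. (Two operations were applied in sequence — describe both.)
The image was flipped horizontally (left ↔ right), then moderately blurred.

The pink cross is in the top-right of the first image and the top-left of the second — shapes on opposite sides of the vertical midline have swapped in a mirror flip. Shape edges and outlines are uniformly softened across the whole image.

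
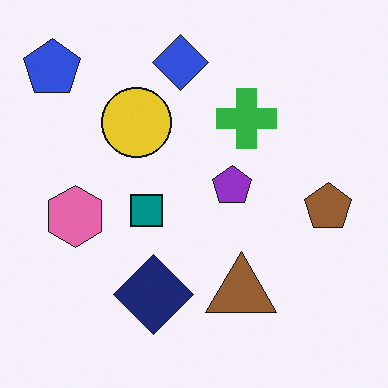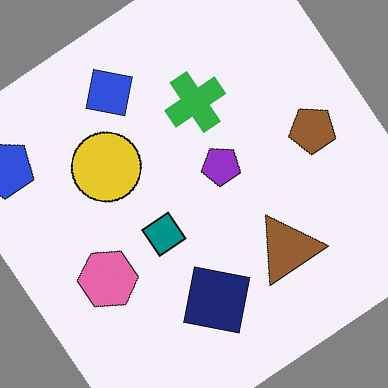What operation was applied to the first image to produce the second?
It was rotated counter-clockwise by a large amount — several tens of degrees.

Every shape is tilted by the same angle and the image corners show triangular fill wedges — a whole-image rotation by a non-right angle.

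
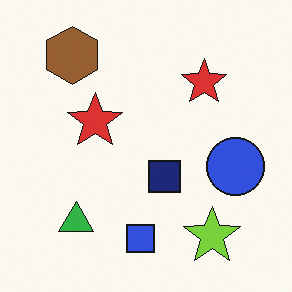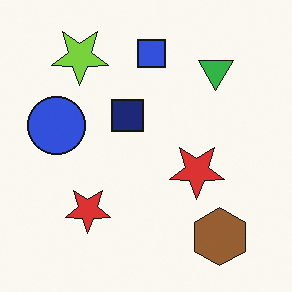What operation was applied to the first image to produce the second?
The second image is the first rotated 180°.

The brown hexagon sits in the top-left of the first image and the bottom-right of the second — consistent with a whole-image 180° rotation.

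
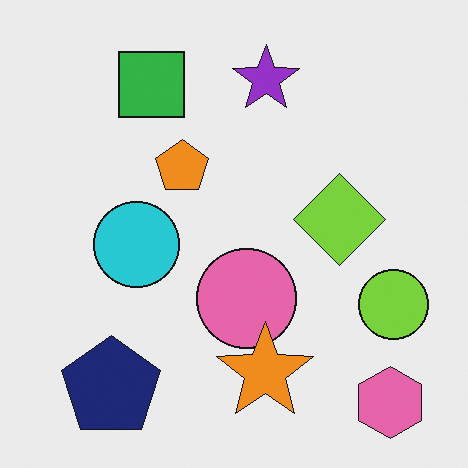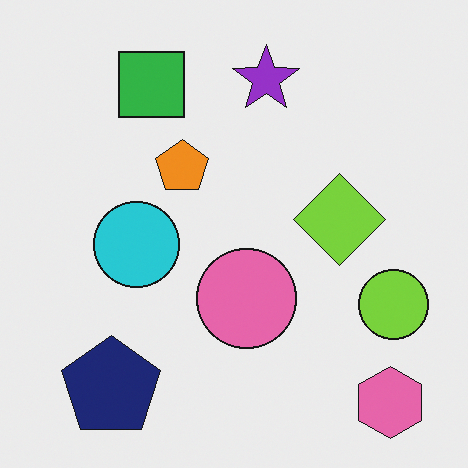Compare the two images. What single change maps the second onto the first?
Overlaid with an additional orange star.

An orange star appears in the first image that is absent from the second.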